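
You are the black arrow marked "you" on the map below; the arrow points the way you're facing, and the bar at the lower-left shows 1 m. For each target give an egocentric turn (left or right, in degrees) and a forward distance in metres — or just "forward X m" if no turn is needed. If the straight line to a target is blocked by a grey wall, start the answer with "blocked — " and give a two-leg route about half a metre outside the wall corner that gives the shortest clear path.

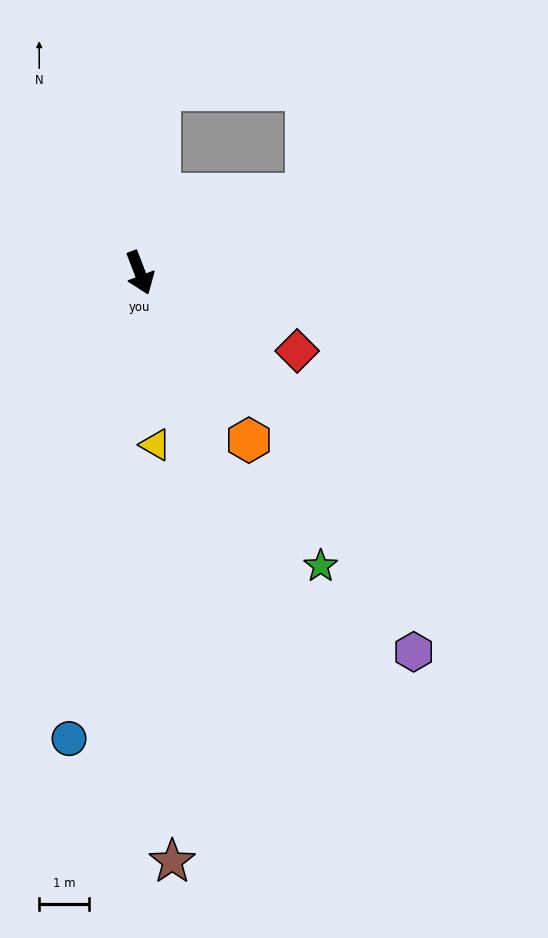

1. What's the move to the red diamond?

turn left 43°, forward 3.5 m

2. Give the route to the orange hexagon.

turn left 12°, forward 4.0 m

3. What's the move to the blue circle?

turn right 30°, forward 9.4 m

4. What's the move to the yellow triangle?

turn right 16°, forward 3.5 m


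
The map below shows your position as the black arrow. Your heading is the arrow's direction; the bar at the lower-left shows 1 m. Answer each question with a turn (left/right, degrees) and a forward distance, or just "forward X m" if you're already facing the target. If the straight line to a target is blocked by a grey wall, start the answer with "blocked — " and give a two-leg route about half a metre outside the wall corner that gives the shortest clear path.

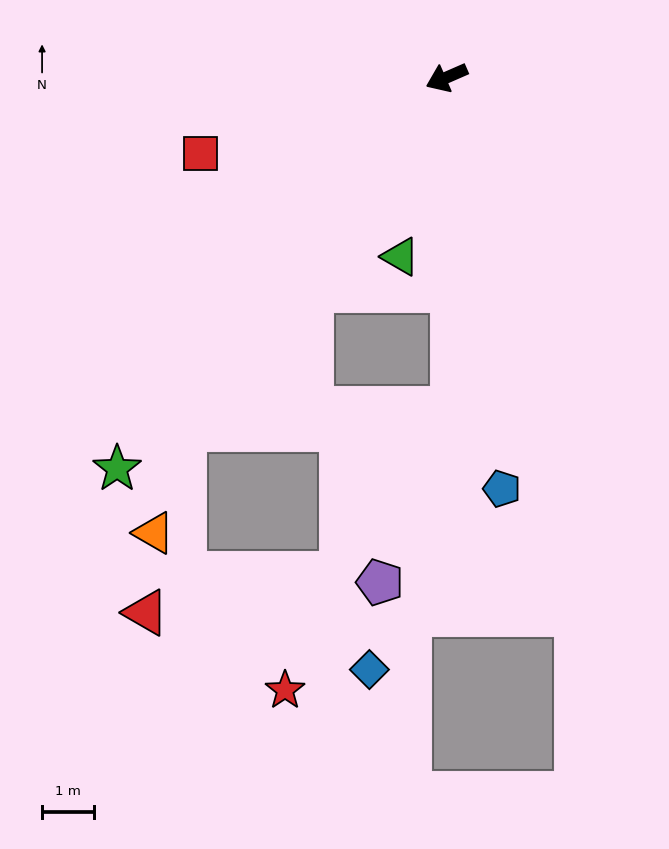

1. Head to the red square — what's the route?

turn right 6°, forward 4.9 m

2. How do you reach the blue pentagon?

turn left 74°, forward 7.9 m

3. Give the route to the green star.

turn left 26°, forward 9.8 m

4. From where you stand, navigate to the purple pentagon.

blocked — turn left 67°, forward 6.3 m, then turn right 23°, forward 3.6 m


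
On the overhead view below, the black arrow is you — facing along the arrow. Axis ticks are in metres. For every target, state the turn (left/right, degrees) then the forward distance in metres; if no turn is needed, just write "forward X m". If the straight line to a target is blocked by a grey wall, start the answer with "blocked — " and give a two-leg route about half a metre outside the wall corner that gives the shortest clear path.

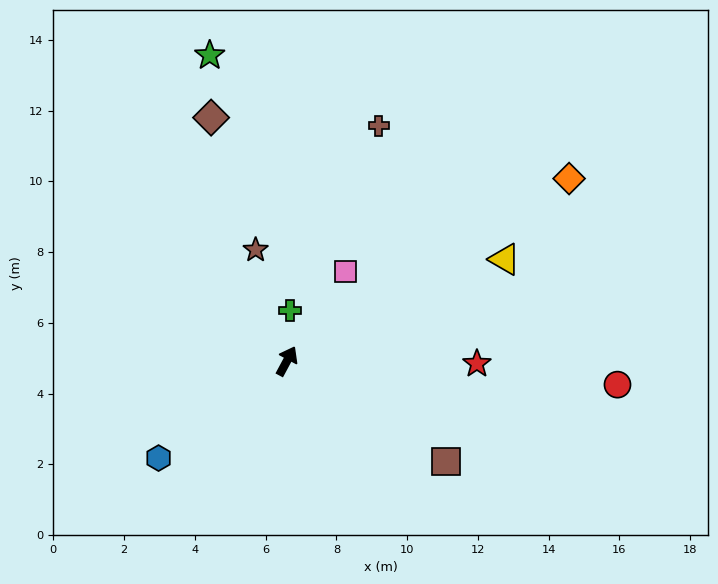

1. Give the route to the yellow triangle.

turn right 37°, forward 6.8 m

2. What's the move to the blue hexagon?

turn left 155°, forward 4.5 m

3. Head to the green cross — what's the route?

turn left 25°, forward 1.4 m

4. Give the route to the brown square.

turn right 94°, forward 5.3 m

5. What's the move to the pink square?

turn right 5°, forward 3.0 m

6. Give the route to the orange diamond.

turn right 29°, forward 9.5 m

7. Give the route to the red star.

turn right 63°, forward 5.4 m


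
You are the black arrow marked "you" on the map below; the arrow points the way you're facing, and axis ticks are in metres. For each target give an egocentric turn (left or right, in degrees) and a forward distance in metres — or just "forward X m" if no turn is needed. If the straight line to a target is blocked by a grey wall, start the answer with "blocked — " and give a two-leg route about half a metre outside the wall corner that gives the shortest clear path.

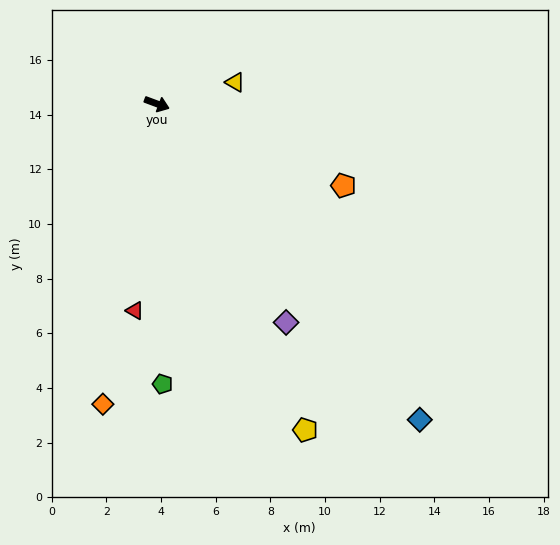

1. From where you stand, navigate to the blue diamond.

turn right 30°, forward 15.0 m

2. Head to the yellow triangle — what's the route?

turn left 36°, forward 3.0 m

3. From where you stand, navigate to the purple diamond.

turn right 39°, forward 9.3 m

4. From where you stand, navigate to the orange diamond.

turn right 80°, forward 11.2 m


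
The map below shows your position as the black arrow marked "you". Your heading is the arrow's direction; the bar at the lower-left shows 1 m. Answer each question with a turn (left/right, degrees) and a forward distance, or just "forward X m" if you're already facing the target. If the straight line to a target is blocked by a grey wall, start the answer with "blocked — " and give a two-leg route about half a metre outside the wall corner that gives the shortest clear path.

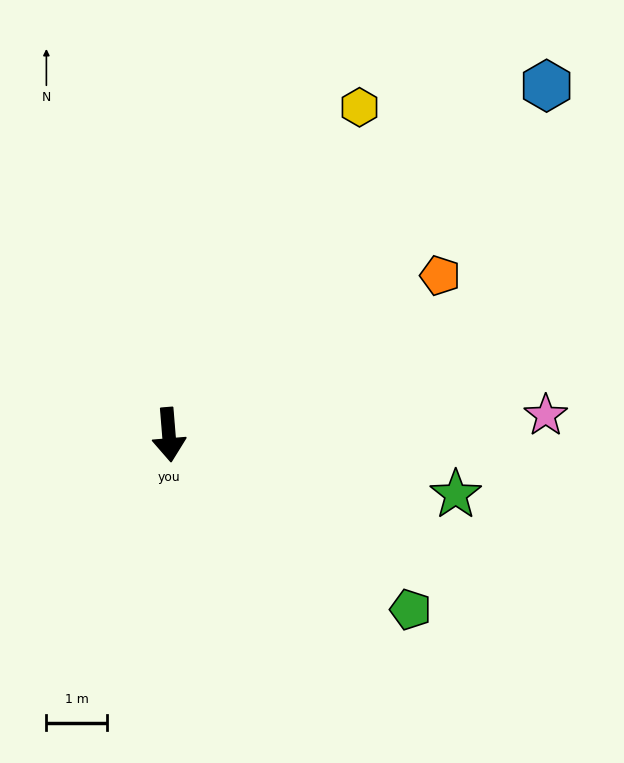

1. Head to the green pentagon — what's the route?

turn left 49°, forward 4.9 m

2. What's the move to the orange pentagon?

turn left 116°, forward 5.2 m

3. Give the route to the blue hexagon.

turn left 128°, forward 8.5 m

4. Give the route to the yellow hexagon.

turn left 145°, forward 6.2 m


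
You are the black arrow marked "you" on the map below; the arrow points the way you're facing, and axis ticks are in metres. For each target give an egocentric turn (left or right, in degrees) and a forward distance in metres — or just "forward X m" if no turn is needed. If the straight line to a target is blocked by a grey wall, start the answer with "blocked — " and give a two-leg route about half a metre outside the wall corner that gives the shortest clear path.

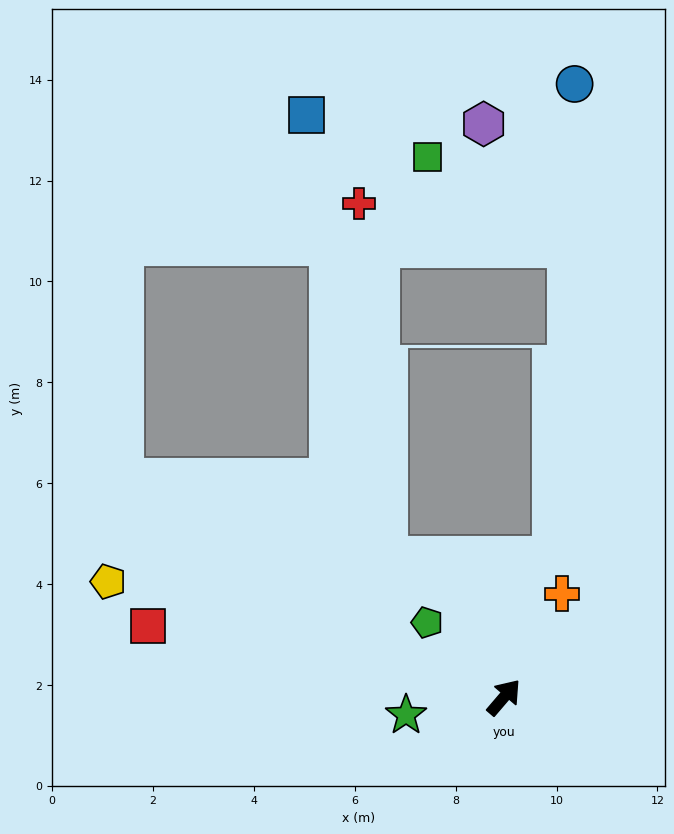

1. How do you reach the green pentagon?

turn left 86°, forward 2.1 m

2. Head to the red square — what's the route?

turn left 119°, forward 7.2 m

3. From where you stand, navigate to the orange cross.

turn left 11°, forward 2.4 m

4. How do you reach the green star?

turn left 141°, forward 2.0 m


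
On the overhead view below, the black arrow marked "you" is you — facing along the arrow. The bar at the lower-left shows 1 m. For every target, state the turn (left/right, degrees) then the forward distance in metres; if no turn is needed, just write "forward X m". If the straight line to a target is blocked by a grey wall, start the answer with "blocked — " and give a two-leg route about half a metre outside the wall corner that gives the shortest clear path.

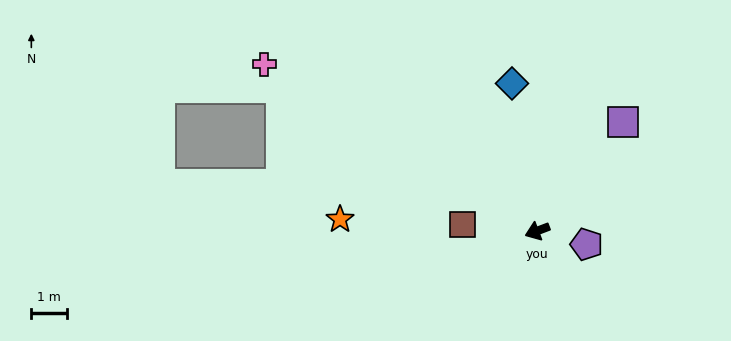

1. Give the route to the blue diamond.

turn right 101°, forward 4.2 m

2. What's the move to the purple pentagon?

turn left 144°, forward 1.4 m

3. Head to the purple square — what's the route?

turn right 149°, forward 3.9 m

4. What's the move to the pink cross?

turn right 52°, forward 9.0 m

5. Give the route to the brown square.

turn right 26°, forward 2.1 m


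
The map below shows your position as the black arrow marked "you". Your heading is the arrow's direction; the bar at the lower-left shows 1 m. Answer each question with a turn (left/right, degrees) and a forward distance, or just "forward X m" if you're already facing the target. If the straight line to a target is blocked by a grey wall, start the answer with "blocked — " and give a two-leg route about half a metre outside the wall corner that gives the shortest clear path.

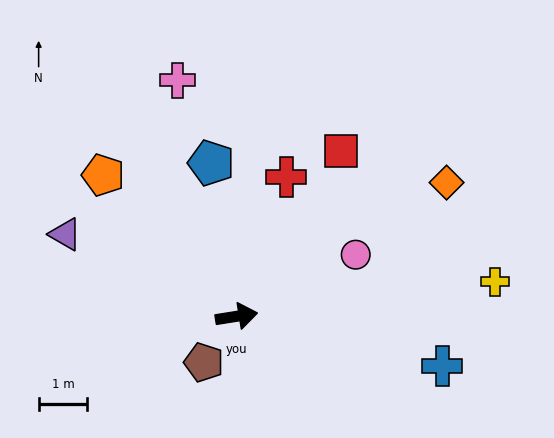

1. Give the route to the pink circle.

turn left 18°, forward 2.8 m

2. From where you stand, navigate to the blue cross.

turn right 23°, forward 4.3 m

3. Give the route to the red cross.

turn left 61°, forward 3.0 m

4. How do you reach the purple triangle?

turn left 145°, forward 3.9 m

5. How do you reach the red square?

turn left 49°, forward 4.0 m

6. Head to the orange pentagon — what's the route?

turn left 124°, forward 4.0 m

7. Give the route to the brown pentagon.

turn right 134°, forward 1.2 m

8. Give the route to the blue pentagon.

turn left 90°, forward 3.2 m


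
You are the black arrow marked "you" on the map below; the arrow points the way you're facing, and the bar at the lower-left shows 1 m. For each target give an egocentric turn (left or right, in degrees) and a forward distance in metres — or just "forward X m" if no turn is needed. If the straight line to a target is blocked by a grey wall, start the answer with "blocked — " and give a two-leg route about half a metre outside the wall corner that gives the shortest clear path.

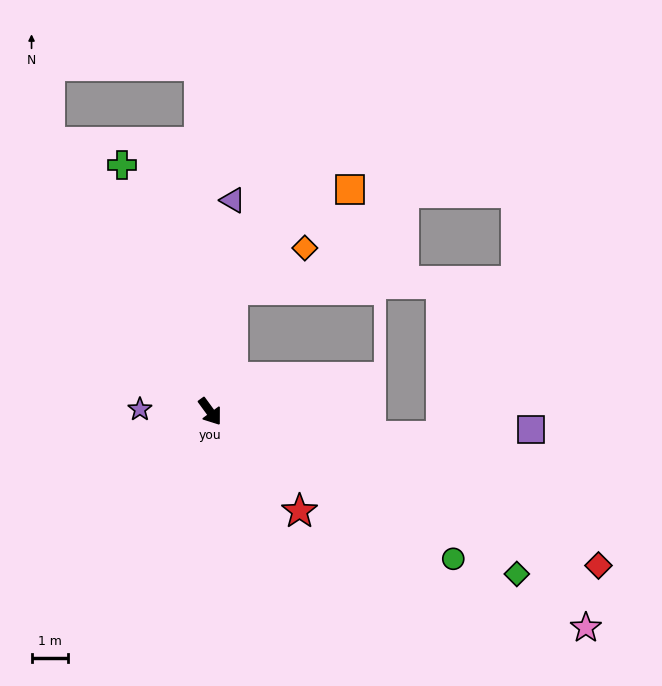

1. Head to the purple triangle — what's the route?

turn left 138°, forward 5.9 m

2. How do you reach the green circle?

turn left 23°, forward 7.9 m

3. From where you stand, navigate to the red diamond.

turn left 32°, forward 11.6 m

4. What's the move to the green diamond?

turn left 26°, forward 9.6 m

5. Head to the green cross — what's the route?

turn left 164°, forward 7.3 m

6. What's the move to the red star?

turn left 6°, forward 3.7 m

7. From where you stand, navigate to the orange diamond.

blocked — turn left 133°, forward 3.4 m, then turn right 49°, forward 2.3 m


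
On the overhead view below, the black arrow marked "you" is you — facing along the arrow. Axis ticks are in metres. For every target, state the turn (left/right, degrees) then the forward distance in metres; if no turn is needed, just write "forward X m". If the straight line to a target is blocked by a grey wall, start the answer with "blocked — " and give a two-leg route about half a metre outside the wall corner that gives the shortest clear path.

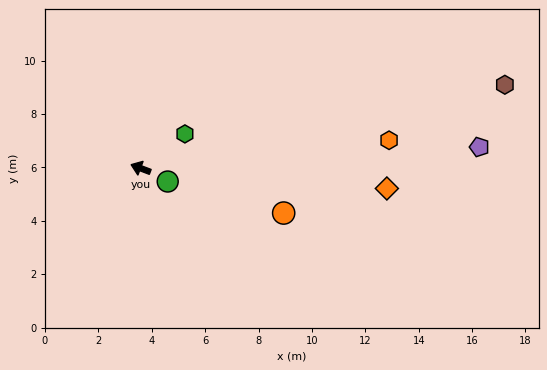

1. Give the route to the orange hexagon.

turn right 153°, forward 9.4 m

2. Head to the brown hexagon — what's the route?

turn right 146°, forward 14.0 m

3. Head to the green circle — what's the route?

turn left 175°, forward 1.1 m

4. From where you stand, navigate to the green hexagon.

turn right 121°, forward 2.1 m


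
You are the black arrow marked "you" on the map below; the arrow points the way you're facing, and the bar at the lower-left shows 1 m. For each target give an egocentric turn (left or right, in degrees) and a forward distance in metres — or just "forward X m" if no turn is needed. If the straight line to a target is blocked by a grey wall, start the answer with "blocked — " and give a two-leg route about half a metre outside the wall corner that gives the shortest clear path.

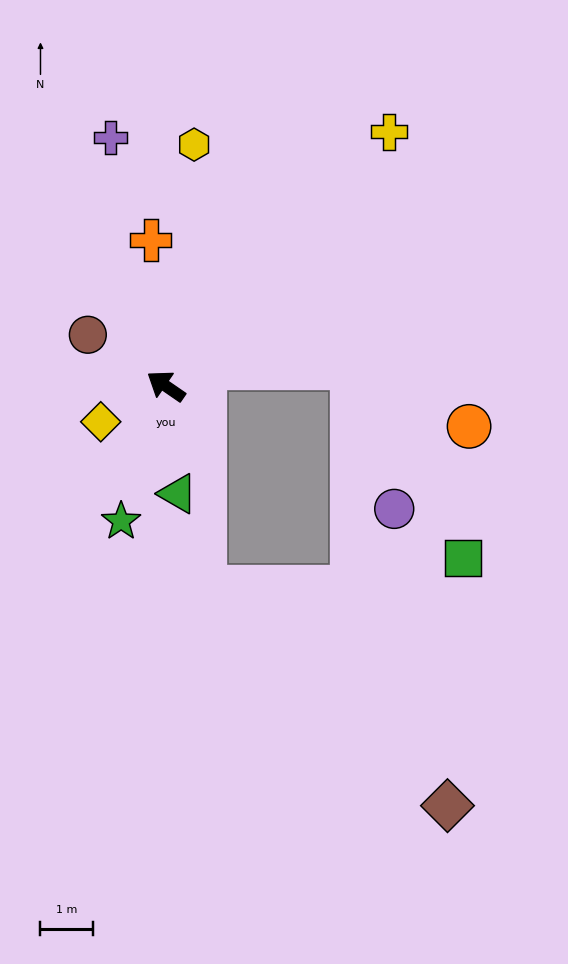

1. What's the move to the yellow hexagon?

turn right 62°, forward 4.6 m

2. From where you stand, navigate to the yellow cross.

turn right 97°, forward 6.4 m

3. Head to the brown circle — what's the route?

forward 1.8 m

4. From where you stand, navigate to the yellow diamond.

turn left 63°, forward 1.4 m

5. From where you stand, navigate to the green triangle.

turn left 131°, forward 2.1 m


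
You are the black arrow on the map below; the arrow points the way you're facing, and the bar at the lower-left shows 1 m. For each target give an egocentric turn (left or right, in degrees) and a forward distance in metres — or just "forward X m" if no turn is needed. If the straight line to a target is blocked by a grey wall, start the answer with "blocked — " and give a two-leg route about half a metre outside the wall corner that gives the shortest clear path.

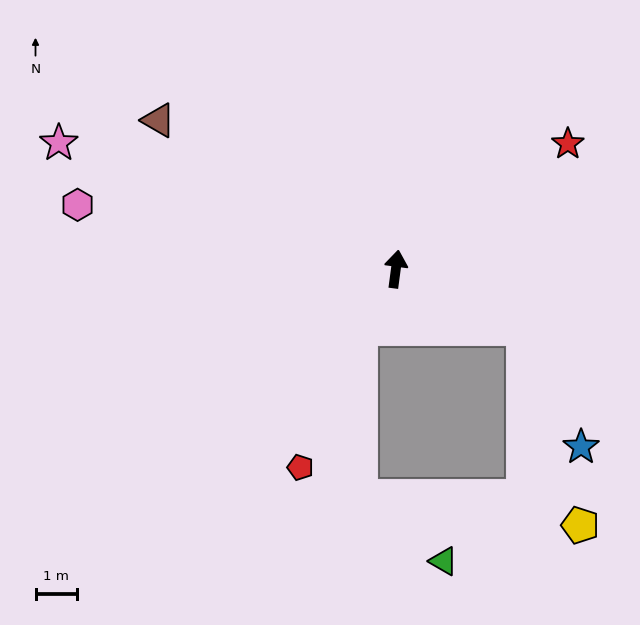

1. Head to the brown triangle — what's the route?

turn left 66°, forward 6.8 m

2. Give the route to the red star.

turn right 46°, forward 5.2 m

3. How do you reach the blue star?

blocked — turn right 108°, forward 3.4 m, then turn right 38°, forward 3.2 m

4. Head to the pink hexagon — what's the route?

turn left 86°, forward 7.9 m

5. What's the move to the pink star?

turn left 77°, forward 8.7 m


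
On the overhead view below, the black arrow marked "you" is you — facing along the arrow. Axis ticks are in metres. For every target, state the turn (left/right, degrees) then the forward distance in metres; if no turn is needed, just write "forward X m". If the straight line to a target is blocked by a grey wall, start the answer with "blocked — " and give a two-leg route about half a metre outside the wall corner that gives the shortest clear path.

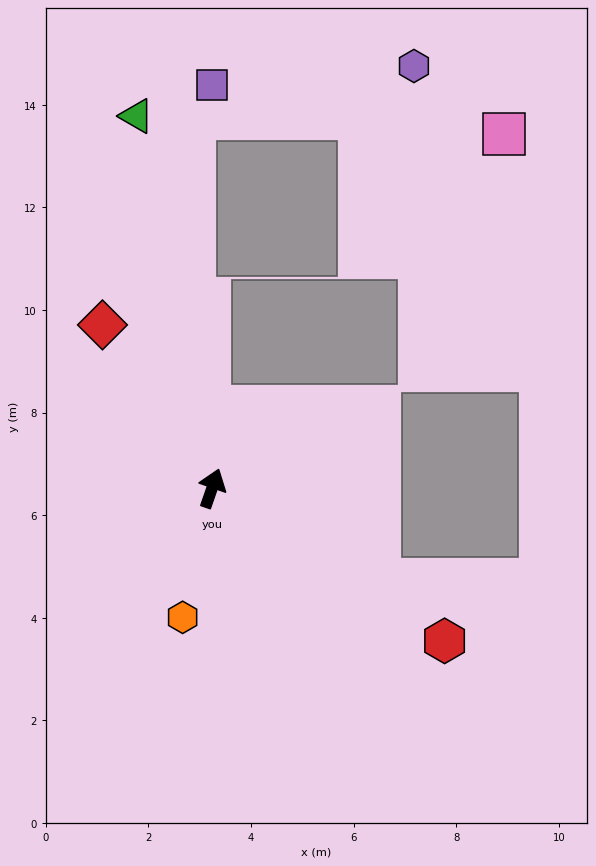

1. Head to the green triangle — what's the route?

turn left 31°, forward 7.4 m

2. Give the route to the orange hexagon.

turn right 174°, forward 2.6 m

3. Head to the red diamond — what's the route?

turn left 53°, forward 3.8 m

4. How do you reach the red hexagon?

turn right 104°, forward 5.4 m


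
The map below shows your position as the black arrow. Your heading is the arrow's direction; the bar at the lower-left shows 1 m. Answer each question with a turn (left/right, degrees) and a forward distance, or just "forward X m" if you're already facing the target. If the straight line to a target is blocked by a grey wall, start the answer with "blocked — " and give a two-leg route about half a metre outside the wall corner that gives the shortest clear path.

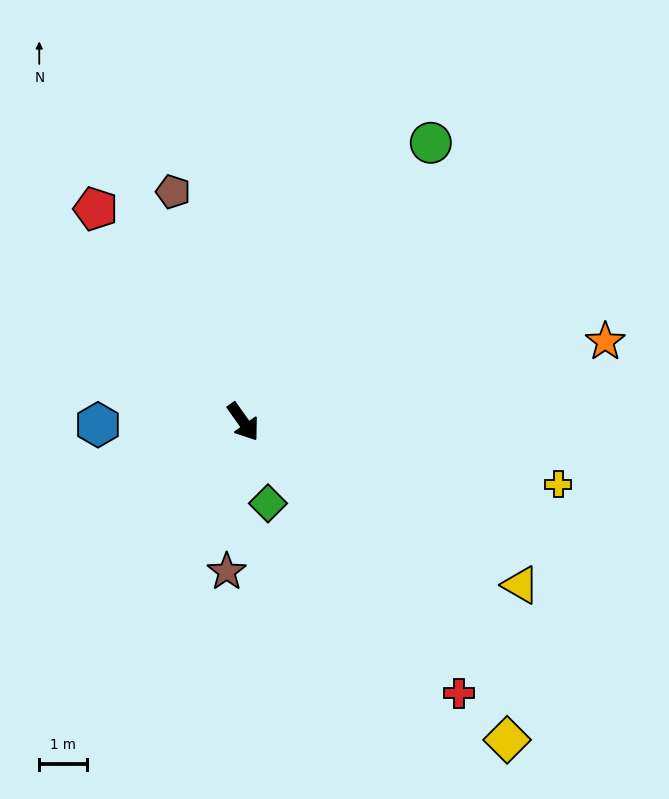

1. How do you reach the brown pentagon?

turn left 162°, forward 5.1 m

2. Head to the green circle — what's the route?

turn left 111°, forward 7.1 m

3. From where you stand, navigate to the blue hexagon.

turn right 124°, forward 3.1 m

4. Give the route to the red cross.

turn left 3°, forward 7.3 m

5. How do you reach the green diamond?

turn right 19°, forward 1.8 m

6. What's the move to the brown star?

turn right 42°, forward 3.2 m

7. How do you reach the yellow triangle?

turn left 24°, forward 6.8 m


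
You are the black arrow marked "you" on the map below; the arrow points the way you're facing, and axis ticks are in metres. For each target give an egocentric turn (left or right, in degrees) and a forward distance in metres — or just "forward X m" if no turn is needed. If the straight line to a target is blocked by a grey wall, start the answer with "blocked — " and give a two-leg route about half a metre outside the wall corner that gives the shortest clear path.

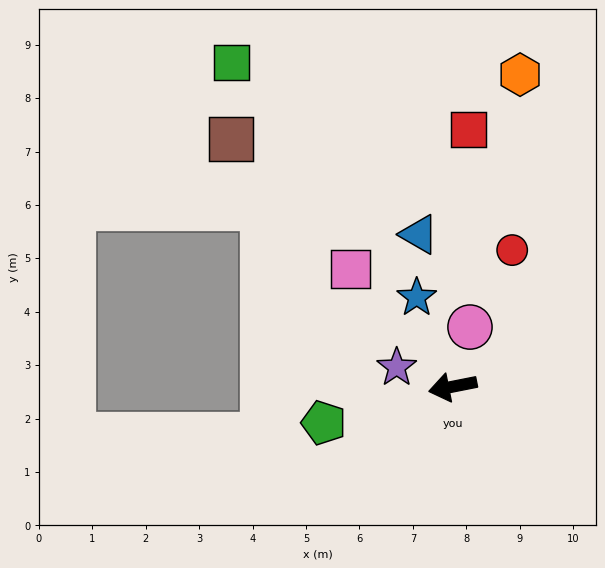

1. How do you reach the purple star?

turn right 30°, forward 1.1 m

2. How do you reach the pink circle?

turn right 117°, forward 1.2 m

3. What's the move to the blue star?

turn right 79°, forward 1.8 m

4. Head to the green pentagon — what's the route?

turn left 4°, forward 2.5 m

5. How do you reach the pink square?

turn right 60°, forward 2.9 m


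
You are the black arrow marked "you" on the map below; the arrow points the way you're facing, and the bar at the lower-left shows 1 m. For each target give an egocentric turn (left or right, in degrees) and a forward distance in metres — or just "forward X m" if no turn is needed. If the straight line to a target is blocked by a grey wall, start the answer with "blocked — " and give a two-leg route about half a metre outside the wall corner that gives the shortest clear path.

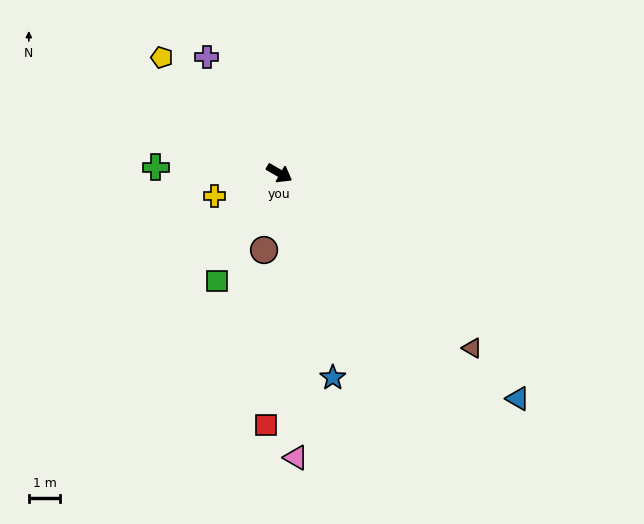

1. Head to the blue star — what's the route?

turn right 45°, forward 6.7 m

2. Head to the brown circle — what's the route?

turn right 71°, forward 2.5 m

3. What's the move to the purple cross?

turn left 152°, forward 4.3 m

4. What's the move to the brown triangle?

turn right 12°, forward 8.2 m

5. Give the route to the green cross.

turn right 153°, forward 3.9 m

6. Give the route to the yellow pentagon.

turn left 165°, forward 5.2 m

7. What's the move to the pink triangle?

turn right 57°, forward 9.0 m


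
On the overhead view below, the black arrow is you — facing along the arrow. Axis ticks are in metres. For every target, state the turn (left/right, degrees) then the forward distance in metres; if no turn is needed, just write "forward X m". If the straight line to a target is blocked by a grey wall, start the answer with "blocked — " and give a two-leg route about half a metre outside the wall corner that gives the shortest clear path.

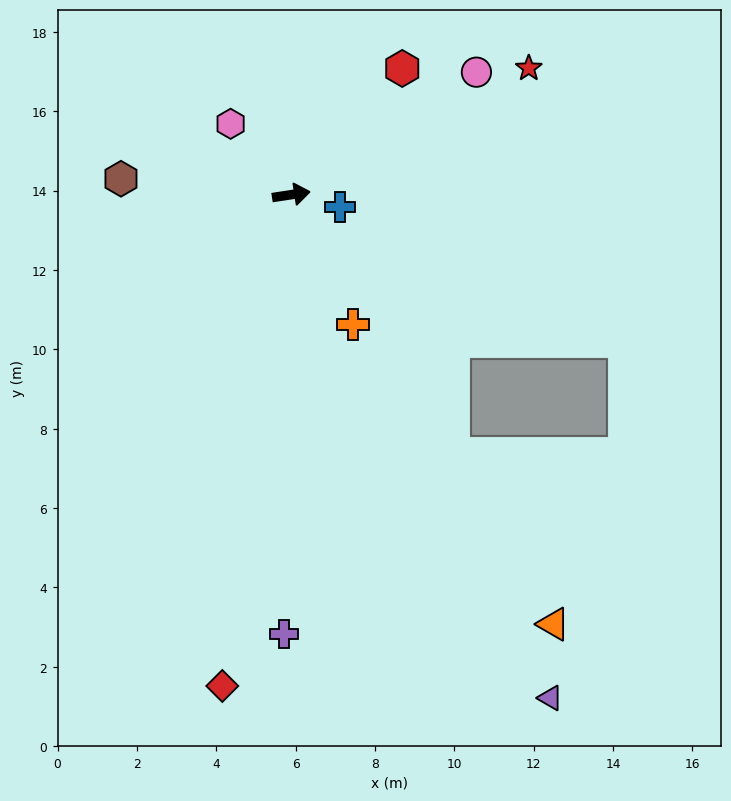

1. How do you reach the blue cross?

turn right 22°, forward 1.3 m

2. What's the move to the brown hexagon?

turn left 166°, forward 4.3 m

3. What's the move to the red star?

turn left 19°, forward 6.8 m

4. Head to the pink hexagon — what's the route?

turn left 122°, forward 2.4 m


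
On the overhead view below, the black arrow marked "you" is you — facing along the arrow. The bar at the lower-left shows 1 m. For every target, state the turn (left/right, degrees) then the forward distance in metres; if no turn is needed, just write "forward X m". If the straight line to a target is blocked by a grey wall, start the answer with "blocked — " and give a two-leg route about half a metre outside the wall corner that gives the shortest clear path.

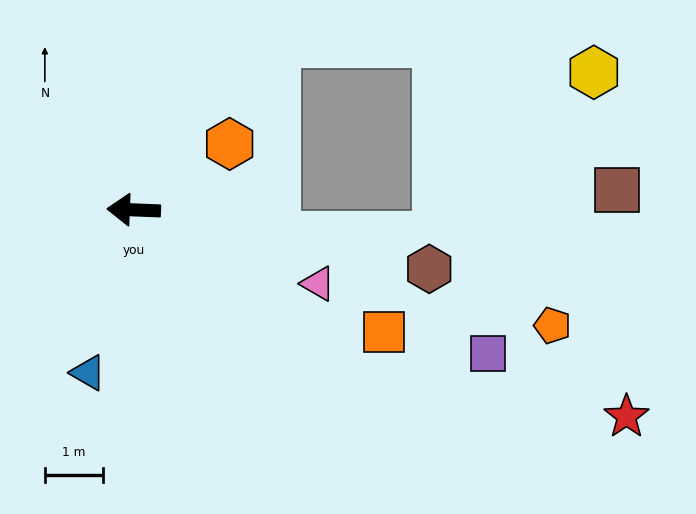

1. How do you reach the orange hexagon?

turn right 143°, forward 2.0 m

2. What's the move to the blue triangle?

turn left 77°, forward 2.9 m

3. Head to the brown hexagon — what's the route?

turn left 171°, forward 5.2 m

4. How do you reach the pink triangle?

turn left 160°, forward 3.4 m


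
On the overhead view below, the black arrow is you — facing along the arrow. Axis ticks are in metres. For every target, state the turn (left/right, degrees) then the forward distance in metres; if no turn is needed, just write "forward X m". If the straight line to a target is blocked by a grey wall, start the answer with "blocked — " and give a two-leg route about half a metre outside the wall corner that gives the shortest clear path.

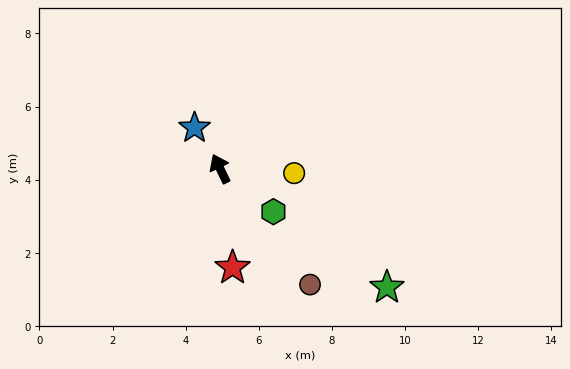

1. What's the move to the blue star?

turn left 6°, forward 1.3 m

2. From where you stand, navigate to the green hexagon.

turn right 155°, forward 1.9 m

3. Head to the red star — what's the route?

turn left 162°, forward 2.7 m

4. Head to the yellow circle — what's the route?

turn right 119°, forward 2.0 m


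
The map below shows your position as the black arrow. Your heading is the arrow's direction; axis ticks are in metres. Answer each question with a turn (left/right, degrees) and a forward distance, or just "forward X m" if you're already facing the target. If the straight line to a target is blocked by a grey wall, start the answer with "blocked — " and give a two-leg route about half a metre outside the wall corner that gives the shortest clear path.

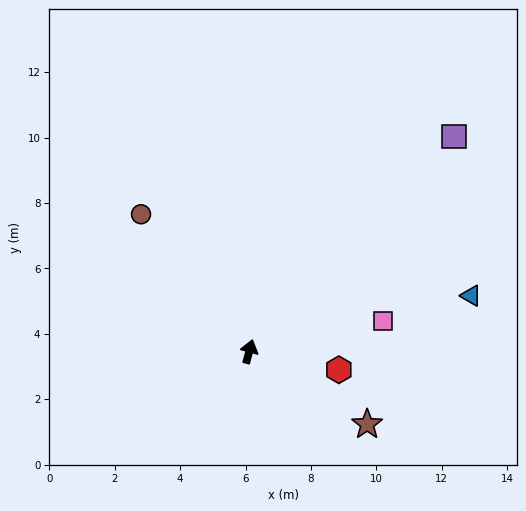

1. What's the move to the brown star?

turn right 106°, forward 4.2 m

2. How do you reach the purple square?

turn right 28°, forward 9.1 m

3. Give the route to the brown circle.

turn left 54°, forward 5.3 m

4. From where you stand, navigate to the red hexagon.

turn right 86°, forward 2.8 m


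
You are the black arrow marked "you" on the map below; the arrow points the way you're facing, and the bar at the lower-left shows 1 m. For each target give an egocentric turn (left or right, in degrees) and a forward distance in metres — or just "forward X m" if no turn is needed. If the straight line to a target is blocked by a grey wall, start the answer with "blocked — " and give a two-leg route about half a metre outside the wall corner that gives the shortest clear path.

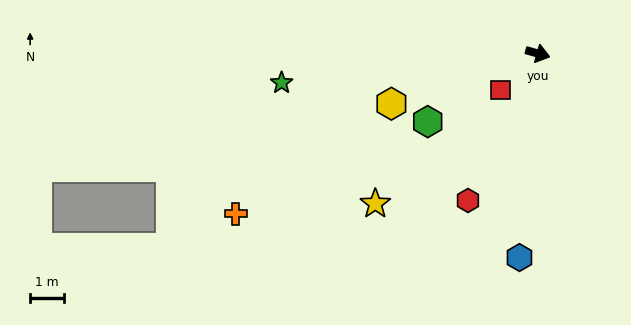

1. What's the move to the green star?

turn right 158°, forward 7.6 m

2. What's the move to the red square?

turn right 120°, forward 1.5 m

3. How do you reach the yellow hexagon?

turn right 145°, forward 4.6 m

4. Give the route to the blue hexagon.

turn right 79°, forward 6.0 m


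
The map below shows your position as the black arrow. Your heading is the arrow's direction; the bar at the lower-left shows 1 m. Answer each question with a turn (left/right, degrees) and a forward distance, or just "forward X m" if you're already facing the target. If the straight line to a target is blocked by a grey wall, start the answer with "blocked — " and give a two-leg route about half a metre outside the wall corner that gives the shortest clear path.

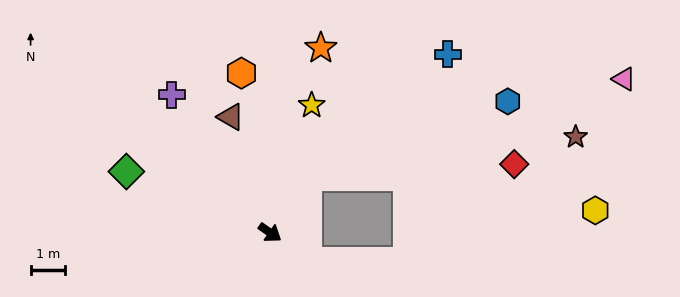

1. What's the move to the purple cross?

turn left 160°, forward 4.9 m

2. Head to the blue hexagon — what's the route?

blocked — turn left 91°, forward 2.0 m, then turn right 35°, forward 6.3 m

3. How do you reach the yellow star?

turn left 107°, forward 3.9 m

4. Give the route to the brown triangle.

turn left 144°, forward 3.6 m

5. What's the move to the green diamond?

turn right 168°, forward 4.6 m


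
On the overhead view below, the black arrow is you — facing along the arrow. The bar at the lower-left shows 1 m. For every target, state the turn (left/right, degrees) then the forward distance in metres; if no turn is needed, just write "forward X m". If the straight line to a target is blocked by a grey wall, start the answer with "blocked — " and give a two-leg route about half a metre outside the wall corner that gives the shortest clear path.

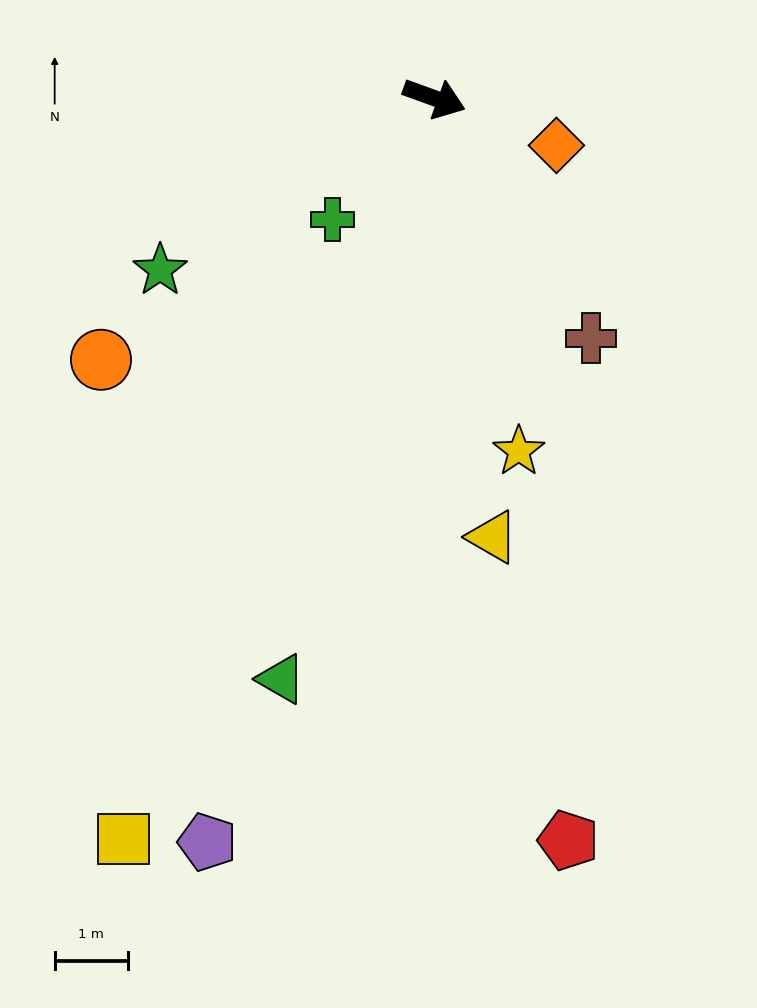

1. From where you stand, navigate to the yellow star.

turn right 57°, forward 5.0 m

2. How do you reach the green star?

turn right 128°, forward 4.4 m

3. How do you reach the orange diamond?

forward 1.8 m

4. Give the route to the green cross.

turn right 110°, forward 2.2 m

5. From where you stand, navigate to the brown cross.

turn right 37°, forward 3.9 m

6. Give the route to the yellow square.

turn right 93°, forward 11.0 m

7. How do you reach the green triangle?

turn right 85°, forward 8.2 m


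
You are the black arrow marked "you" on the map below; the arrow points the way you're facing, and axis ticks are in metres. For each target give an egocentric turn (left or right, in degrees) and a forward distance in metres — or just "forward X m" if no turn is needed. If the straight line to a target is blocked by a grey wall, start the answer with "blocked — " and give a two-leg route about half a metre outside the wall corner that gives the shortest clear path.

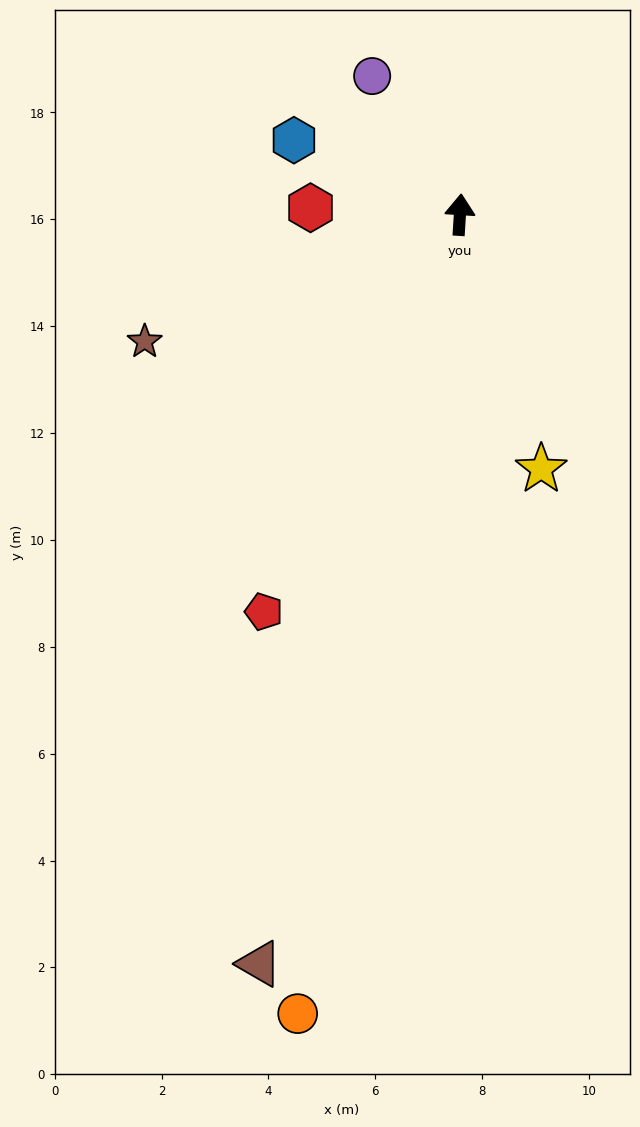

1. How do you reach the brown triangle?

turn left 169°, forward 14.5 m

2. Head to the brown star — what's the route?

turn left 115°, forward 6.4 m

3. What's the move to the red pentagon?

turn left 157°, forward 8.3 m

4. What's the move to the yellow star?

turn right 159°, forward 5.0 m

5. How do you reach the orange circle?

turn left 172°, forward 15.3 m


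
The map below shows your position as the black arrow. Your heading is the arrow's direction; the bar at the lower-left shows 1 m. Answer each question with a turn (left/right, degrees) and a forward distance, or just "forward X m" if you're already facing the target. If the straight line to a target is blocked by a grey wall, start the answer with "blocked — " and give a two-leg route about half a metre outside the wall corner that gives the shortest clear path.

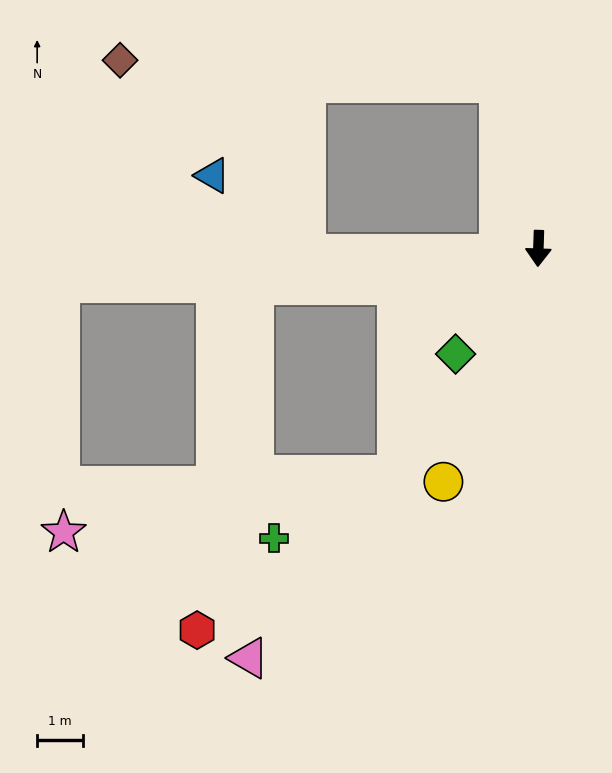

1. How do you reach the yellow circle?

turn right 20°, forward 5.5 m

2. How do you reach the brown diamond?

blocked — turn right 165°, forward 3.7 m, then turn left 73°, forward 8.3 m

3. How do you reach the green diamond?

turn right 36°, forward 2.9 m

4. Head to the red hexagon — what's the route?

blocked — turn right 81°, forward 6.3 m, then turn left 73°, forward 7.7 m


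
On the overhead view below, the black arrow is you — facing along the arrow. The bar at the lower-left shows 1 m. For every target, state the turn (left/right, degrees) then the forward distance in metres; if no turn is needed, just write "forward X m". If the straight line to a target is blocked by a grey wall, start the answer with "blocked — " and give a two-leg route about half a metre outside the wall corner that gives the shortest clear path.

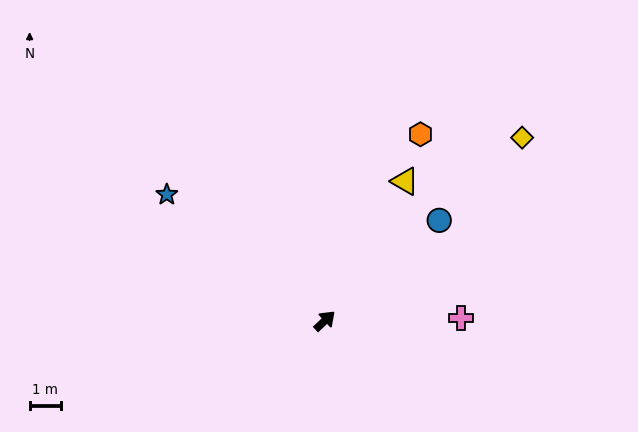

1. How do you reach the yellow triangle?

turn left 17°, forward 5.1 m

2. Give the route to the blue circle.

turn right 2°, forward 4.9 m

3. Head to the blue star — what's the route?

turn left 98°, forward 6.4 m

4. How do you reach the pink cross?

turn right 42°, forward 4.3 m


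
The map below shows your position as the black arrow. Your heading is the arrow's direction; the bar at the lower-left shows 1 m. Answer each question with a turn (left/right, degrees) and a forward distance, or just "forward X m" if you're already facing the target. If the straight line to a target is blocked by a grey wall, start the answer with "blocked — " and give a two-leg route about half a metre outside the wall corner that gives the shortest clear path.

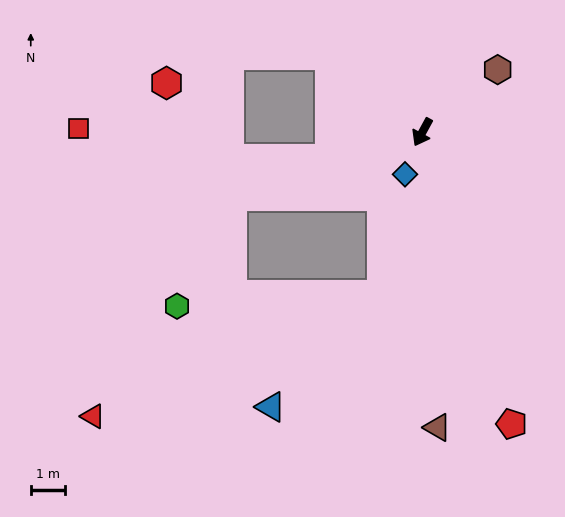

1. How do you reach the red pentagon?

turn left 46°, forward 8.8 m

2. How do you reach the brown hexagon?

turn left 158°, forward 2.8 m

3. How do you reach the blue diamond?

turn left 6°, forward 1.3 m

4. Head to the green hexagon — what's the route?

blocked — turn right 43°, forward 5.8 m, then turn left 45°, forward 3.5 m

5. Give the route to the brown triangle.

turn left 32°, forward 8.6 m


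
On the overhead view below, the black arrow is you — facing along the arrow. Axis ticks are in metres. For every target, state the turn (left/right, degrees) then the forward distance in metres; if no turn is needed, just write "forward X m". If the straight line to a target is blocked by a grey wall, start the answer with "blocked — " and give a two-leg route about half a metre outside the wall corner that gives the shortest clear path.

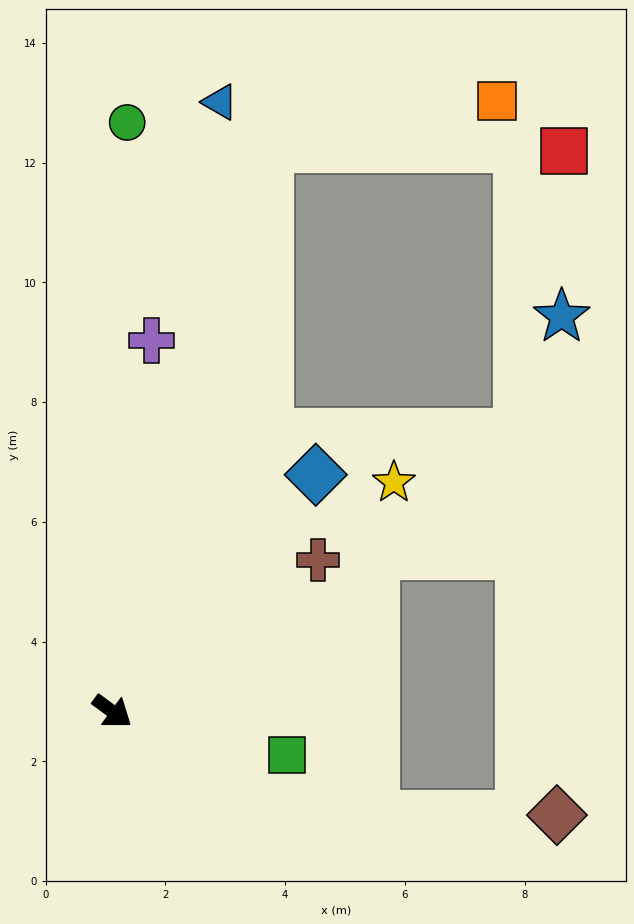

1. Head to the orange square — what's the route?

blocked — turn left 111°, forward 9.8 m, then turn right 63°, forward 3.9 m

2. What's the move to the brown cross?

turn left 73°, forward 4.3 m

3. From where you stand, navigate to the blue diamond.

turn left 86°, forward 5.2 m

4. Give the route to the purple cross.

turn left 120°, forward 6.2 m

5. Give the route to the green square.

turn left 22°, forward 3.0 m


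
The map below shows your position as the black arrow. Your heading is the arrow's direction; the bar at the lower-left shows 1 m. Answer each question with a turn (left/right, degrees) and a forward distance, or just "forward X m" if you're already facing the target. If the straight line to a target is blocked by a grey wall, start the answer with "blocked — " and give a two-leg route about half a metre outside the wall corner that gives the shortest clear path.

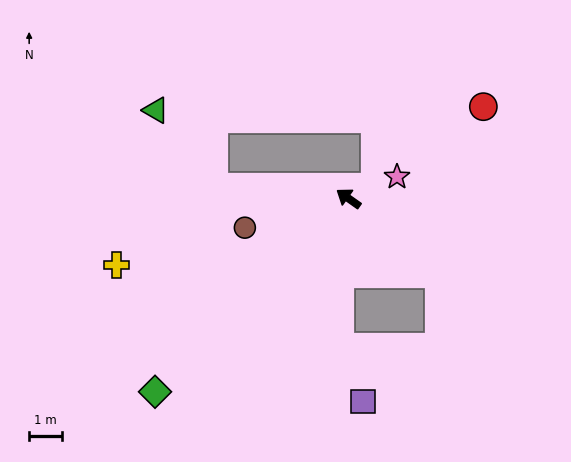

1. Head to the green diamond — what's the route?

turn left 80°, forward 8.3 m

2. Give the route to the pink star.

turn right 121°, forward 1.6 m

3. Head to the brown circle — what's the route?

turn left 51°, forward 3.3 m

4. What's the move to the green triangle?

blocked — turn left 30°, forward 4.1 m, then turn right 47°, forward 2.9 m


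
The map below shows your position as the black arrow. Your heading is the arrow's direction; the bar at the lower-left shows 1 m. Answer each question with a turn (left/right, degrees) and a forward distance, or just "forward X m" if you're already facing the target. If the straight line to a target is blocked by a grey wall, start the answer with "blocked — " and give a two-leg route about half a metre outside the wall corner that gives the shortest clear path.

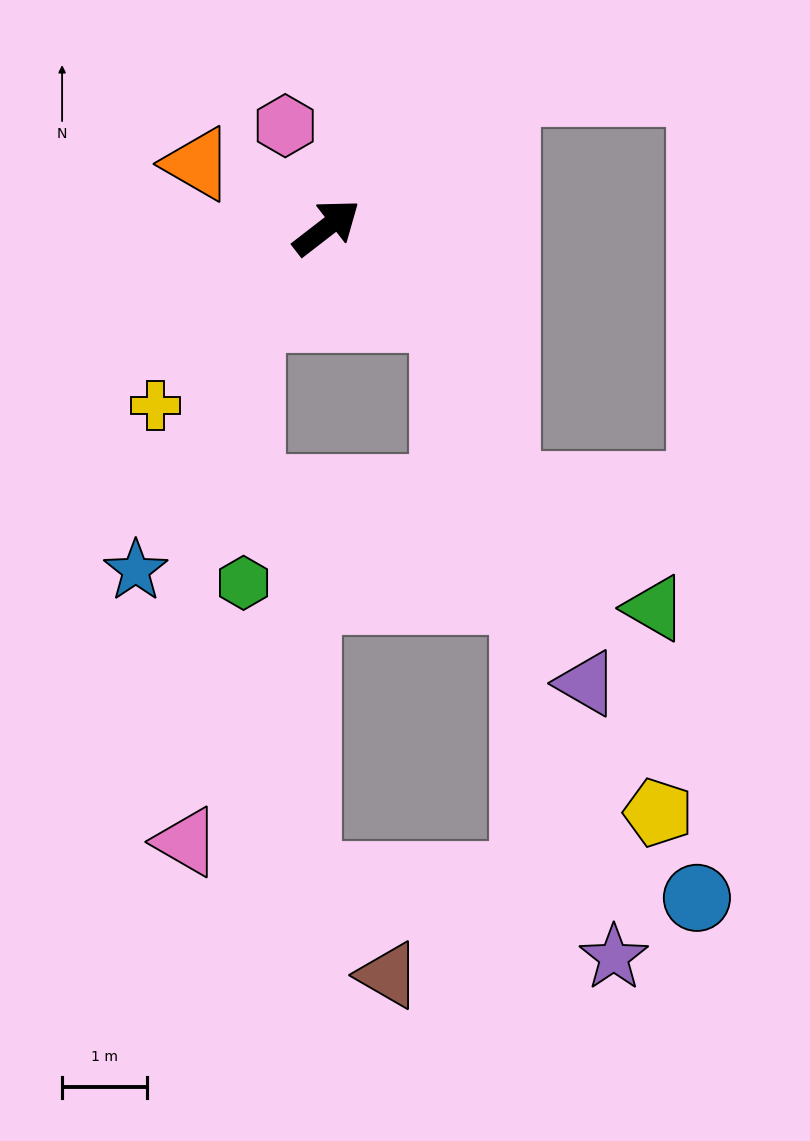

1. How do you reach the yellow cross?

turn right 172°, forward 2.9 m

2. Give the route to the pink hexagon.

turn left 74°, forward 1.3 m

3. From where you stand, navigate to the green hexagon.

blocked — turn right 169°, forward 1.4 m, then turn left 40°, forward 3.1 m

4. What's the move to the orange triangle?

turn left 116°, forward 1.7 m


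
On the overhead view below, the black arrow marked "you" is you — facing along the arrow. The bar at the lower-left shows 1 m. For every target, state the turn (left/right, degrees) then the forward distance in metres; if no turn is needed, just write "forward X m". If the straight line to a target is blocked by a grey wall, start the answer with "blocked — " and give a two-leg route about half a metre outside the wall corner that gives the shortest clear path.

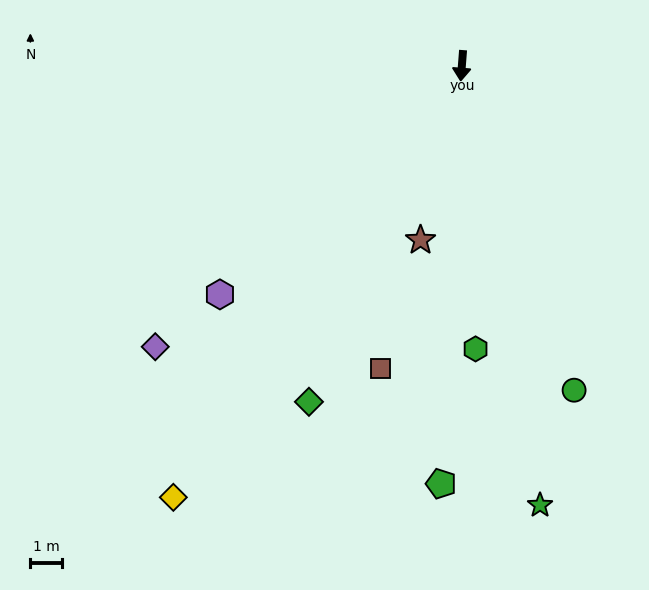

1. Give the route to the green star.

turn left 14°, forward 13.9 m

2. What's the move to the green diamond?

turn right 20°, forward 11.5 m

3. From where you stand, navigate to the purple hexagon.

turn right 42°, forward 10.4 m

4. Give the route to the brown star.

turn right 9°, forward 5.6 m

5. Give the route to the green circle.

turn left 23°, forward 10.7 m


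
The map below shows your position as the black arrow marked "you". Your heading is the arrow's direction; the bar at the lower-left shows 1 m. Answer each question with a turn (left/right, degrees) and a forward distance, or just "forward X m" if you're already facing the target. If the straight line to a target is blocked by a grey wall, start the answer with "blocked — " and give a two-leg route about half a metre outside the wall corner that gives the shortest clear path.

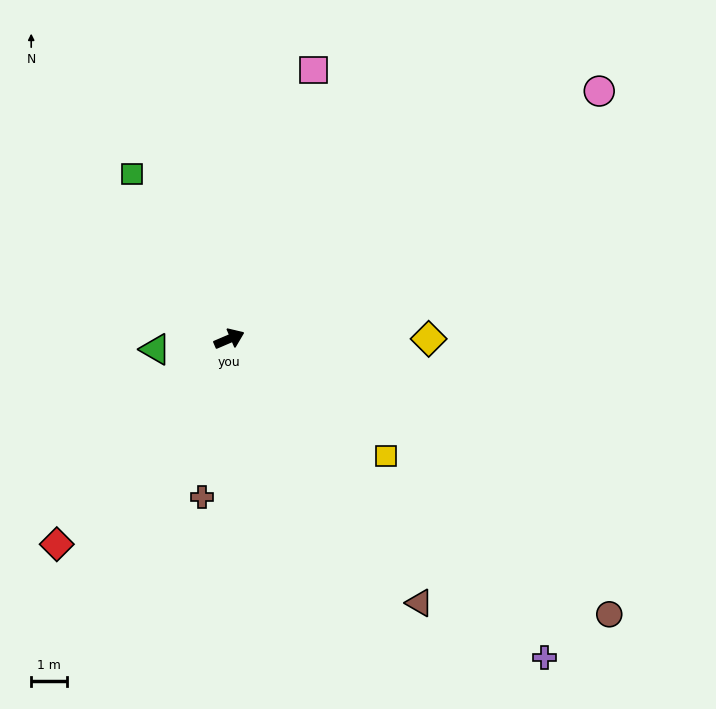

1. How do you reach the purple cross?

turn right 68°, forward 12.6 m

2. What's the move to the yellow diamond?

turn right 23°, forward 5.6 m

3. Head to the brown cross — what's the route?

turn right 123°, forward 4.5 m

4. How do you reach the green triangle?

turn left 165°, forward 2.1 m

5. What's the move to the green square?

turn left 97°, forward 5.4 m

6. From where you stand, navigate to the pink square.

turn left 49°, forward 7.9 m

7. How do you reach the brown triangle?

turn right 77°, forward 9.2 m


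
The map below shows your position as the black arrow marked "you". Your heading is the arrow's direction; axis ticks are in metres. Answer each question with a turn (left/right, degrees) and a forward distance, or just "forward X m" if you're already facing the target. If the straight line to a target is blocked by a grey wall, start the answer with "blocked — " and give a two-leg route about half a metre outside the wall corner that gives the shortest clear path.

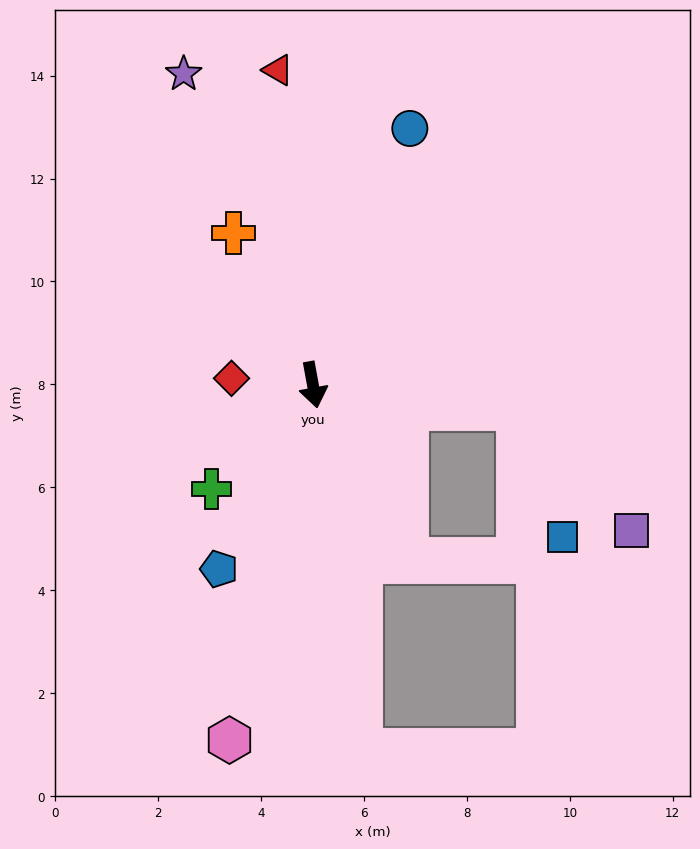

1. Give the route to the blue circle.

turn left 149°, forward 5.3 m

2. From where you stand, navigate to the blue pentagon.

turn right 37°, forward 4.0 m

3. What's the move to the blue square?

blocked — turn left 73°, forward 4.0 m, then turn right 64°, forward 2.6 m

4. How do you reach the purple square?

blocked — turn left 73°, forward 4.0 m, then turn right 40°, forward 3.2 m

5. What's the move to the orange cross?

turn right 163°, forward 3.3 m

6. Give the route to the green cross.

turn right 55°, forward 2.8 m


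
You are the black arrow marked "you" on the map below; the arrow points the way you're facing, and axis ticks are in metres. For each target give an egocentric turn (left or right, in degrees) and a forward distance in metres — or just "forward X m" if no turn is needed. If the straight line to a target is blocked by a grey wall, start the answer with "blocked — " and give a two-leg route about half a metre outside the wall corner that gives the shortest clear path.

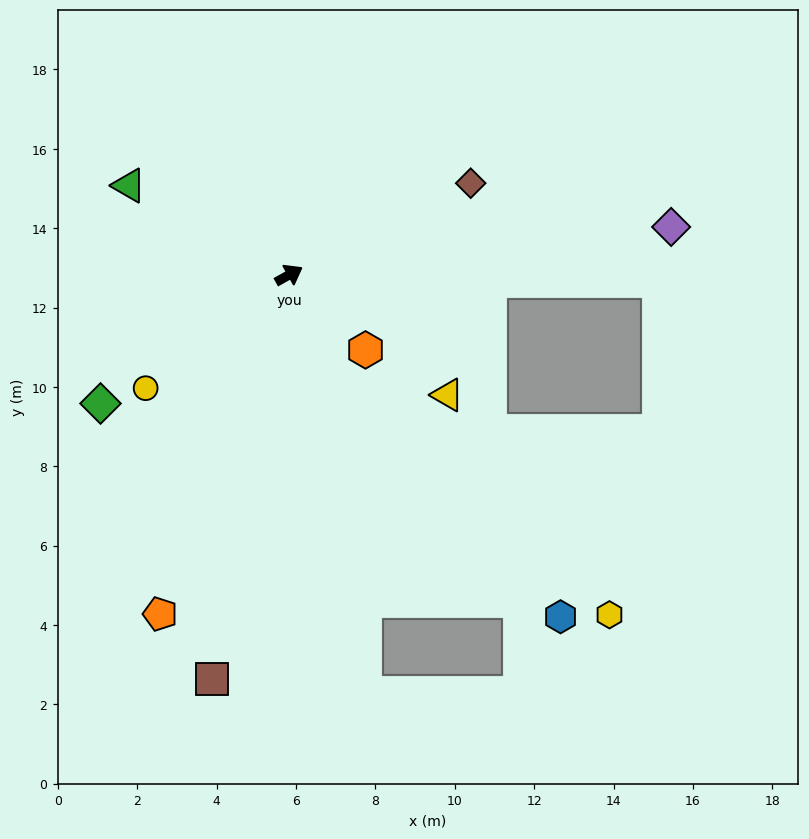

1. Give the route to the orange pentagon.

turn right 140°, forward 9.1 m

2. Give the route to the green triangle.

turn left 122°, forward 4.6 m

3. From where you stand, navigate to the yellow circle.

turn right 171°, forward 4.6 m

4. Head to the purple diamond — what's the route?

turn right 22°, forward 9.7 m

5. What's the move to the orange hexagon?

turn right 74°, forward 2.7 m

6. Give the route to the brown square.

turn right 130°, forward 10.4 m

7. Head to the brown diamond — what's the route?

turn right 2°, forward 5.1 m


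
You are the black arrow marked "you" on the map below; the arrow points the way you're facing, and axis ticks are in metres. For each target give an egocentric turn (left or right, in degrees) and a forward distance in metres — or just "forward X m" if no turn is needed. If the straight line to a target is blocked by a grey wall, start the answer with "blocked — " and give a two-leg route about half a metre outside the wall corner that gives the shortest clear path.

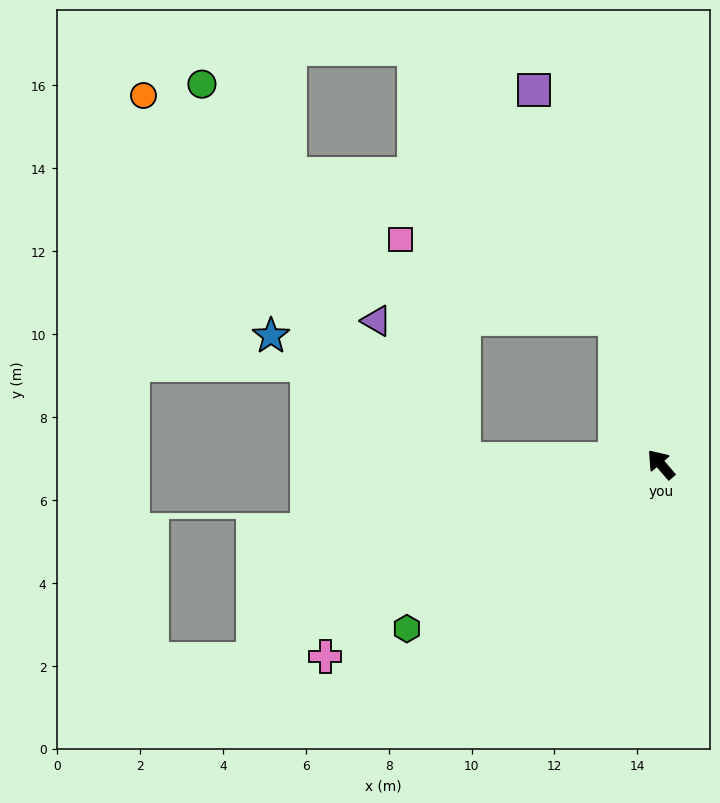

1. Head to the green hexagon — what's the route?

turn left 82°, forward 7.3 m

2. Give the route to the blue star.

blocked — turn left 48°, forward 4.8 m, then turn right 31°, forward 5.5 m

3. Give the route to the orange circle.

blocked — turn left 48°, forward 4.8 m, then turn right 47°, forward 11.7 m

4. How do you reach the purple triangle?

blocked — turn left 48°, forward 4.8 m, then turn right 57°, forward 3.9 m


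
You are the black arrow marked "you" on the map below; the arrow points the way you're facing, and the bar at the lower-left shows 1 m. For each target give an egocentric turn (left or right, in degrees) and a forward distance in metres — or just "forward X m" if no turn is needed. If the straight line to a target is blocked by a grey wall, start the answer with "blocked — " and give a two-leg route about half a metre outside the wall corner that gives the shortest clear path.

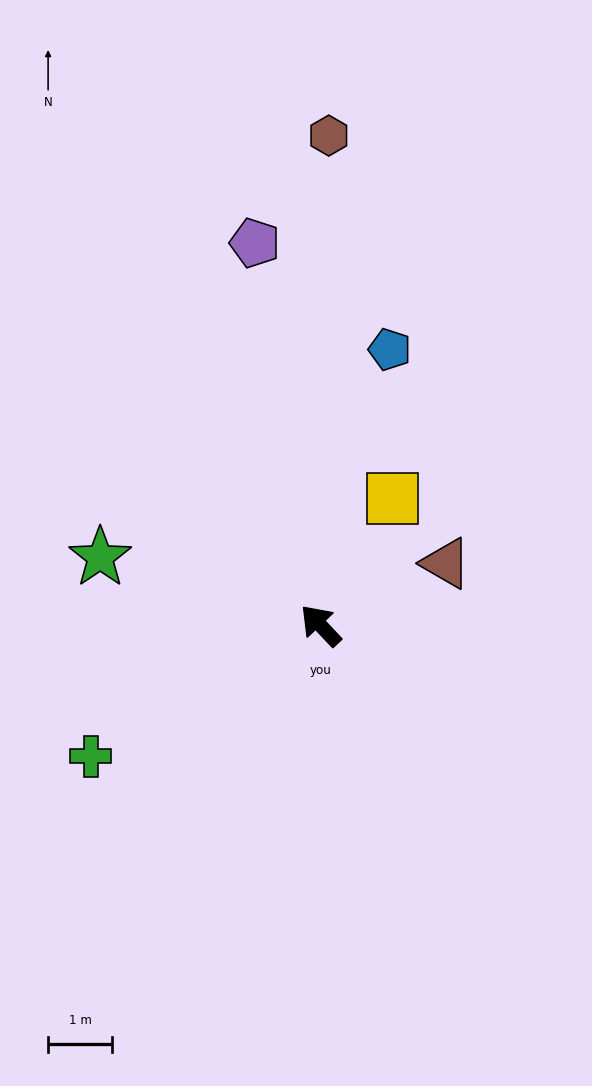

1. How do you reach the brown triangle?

turn right 107°, forward 2.2 m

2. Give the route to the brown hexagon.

turn right 44°, forward 7.6 m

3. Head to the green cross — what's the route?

turn left 76°, forward 4.1 m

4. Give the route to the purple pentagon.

turn right 33°, forward 6.0 m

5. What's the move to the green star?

turn left 30°, forward 3.6 m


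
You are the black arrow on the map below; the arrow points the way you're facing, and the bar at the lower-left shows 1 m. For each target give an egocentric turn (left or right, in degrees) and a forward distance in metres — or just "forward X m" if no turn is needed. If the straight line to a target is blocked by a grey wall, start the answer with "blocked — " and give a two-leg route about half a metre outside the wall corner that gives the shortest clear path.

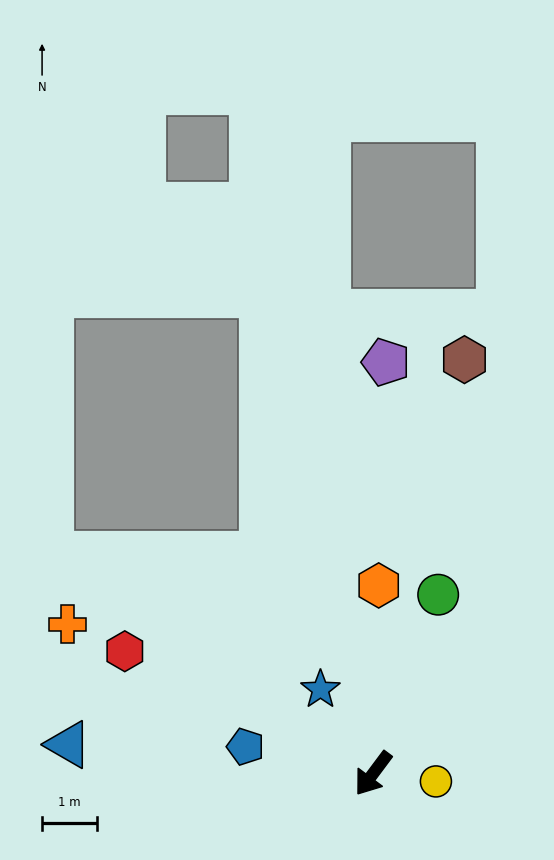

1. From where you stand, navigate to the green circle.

turn right 163°, forward 3.5 m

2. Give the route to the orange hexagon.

turn right 145°, forward 3.4 m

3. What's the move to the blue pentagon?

turn right 65°, forward 2.4 m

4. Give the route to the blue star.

turn right 111°, forward 1.8 m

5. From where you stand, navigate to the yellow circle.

turn left 120°, forward 1.2 m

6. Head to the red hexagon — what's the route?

turn right 79°, forward 5.1 m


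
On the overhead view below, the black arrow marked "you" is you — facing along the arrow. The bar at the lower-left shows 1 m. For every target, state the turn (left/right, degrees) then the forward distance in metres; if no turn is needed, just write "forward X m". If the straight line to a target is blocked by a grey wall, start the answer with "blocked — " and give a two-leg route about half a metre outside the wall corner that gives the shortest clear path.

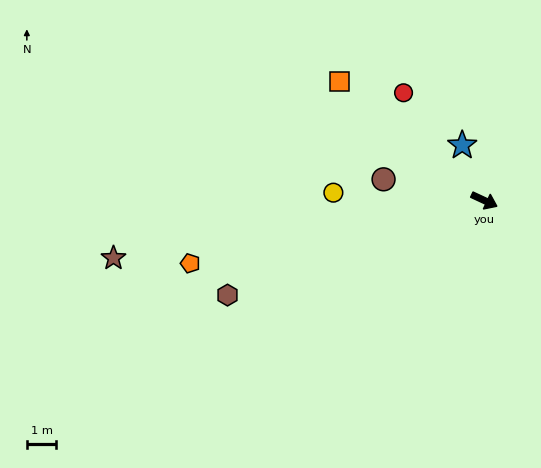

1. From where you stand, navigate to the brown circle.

turn right 167°, forward 3.5 m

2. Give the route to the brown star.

turn right 146°, forward 12.8 m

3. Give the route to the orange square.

turn left 165°, forward 6.4 m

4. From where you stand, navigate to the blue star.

turn left 137°, forward 2.0 m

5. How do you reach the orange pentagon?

turn right 143°, forward 10.2 m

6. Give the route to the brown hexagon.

turn right 135°, forward 9.3 m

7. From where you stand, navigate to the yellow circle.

turn right 158°, forward 5.1 m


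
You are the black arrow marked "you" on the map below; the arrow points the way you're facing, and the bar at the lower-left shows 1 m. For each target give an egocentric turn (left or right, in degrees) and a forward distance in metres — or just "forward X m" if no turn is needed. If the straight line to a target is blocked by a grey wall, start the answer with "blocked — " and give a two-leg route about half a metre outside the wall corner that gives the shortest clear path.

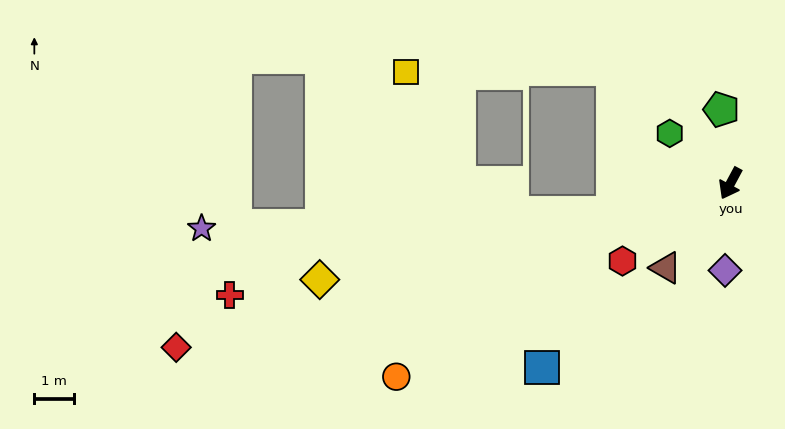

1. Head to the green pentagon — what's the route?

turn right 145°, forward 1.9 m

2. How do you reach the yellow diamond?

turn right 49°, forward 10.7 m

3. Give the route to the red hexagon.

turn right 26°, forward 3.4 m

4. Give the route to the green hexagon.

turn right 101°, forward 2.0 m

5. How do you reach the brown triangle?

turn right 9°, forward 2.7 m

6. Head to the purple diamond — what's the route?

turn left 25°, forward 2.2 m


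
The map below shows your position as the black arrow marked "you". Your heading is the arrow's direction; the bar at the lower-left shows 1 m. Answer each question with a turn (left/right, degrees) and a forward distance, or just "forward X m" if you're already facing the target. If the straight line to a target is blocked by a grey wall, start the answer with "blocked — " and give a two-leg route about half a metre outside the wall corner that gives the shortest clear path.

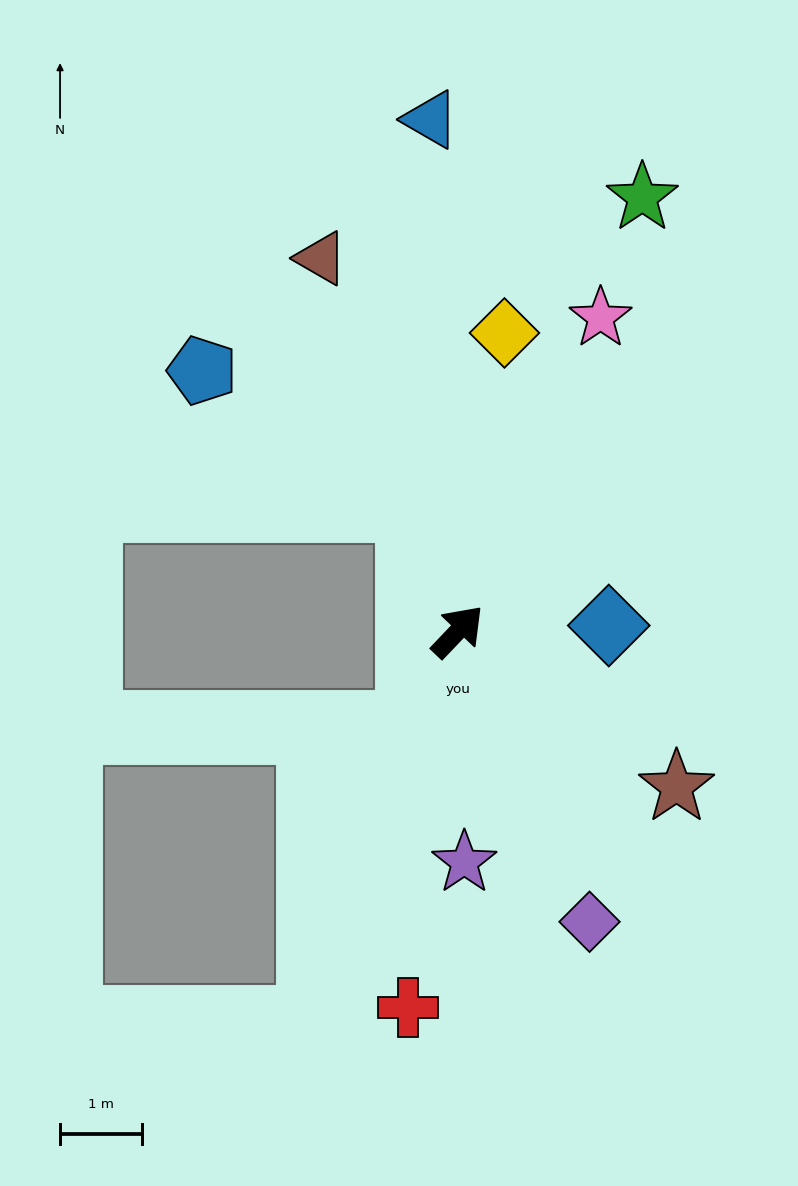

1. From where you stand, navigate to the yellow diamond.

turn left 35°, forward 3.7 m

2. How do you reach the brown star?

turn right 82°, forward 3.3 m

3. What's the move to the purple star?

turn right 135°, forward 2.8 m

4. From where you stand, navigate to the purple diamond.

turn right 112°, forward 3.9 m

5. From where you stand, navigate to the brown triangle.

turn left 64°, forward 4.8 m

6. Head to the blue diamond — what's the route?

turn right 44°, forward 1.8 m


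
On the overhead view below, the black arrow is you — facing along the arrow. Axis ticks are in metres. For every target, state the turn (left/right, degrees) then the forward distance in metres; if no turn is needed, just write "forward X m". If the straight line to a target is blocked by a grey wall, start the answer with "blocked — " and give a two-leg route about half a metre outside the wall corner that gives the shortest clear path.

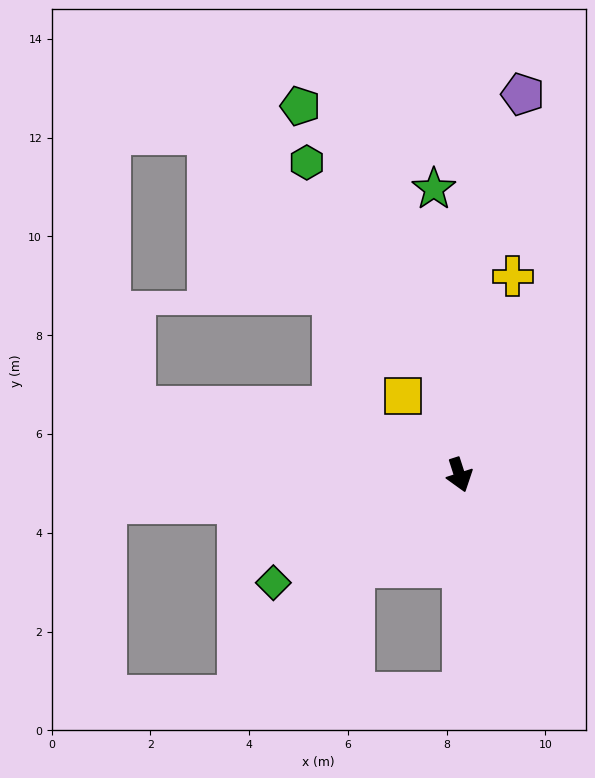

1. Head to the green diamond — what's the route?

turn right 78°, forward 4.4 m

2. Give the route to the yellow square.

turn right 162°, forward 2.0 m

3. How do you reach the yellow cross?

turn left 147°, forward 4.2 m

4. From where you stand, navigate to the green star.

turn left 167°, forward 5.8 m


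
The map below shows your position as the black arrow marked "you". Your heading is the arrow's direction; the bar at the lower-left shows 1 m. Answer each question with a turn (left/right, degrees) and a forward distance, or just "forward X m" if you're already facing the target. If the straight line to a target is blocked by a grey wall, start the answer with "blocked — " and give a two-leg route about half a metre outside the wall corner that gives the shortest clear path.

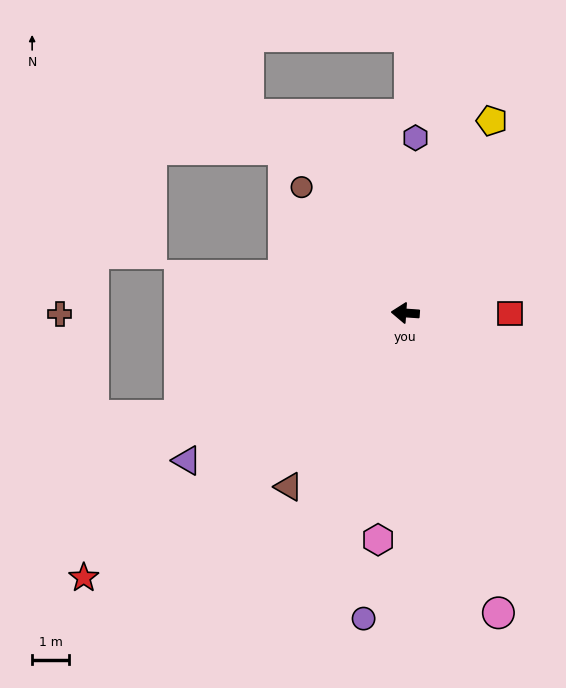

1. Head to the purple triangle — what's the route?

turn left 38°, forward 7.1 m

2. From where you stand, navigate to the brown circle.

turn right 47°, forward 4.4 m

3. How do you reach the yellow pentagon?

turn right 110°, forward 5.7 m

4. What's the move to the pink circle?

turn left 111°, forward 8.5 m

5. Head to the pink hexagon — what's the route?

turn left 87°, forward 6.2 m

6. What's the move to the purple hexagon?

turn right 89°, forward 4.7 m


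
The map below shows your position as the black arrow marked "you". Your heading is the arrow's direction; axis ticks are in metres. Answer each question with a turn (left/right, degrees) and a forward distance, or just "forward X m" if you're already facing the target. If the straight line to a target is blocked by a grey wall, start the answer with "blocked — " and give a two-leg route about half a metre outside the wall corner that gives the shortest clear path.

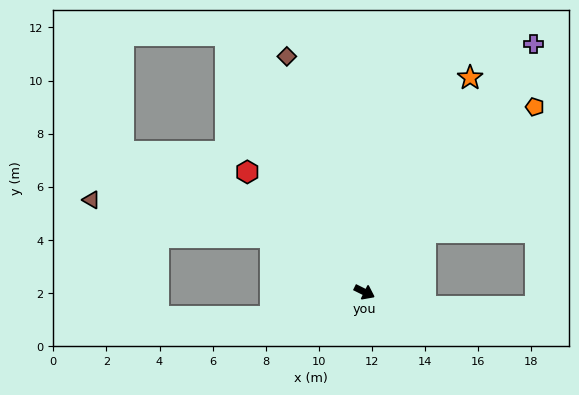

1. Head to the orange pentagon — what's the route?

turn left 74°, forward 9.5 m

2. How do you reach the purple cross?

turn left 82°, forward 11.3 m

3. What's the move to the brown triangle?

blocked — turn left 176°, forward 4.1 m, then turn left 19°, forward 6.9 m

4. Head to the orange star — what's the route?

turn left 90°, forward 9.0 m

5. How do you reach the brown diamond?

turn left 135°, forward 9.3 m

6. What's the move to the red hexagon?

turn left 161°, forward 6.3 m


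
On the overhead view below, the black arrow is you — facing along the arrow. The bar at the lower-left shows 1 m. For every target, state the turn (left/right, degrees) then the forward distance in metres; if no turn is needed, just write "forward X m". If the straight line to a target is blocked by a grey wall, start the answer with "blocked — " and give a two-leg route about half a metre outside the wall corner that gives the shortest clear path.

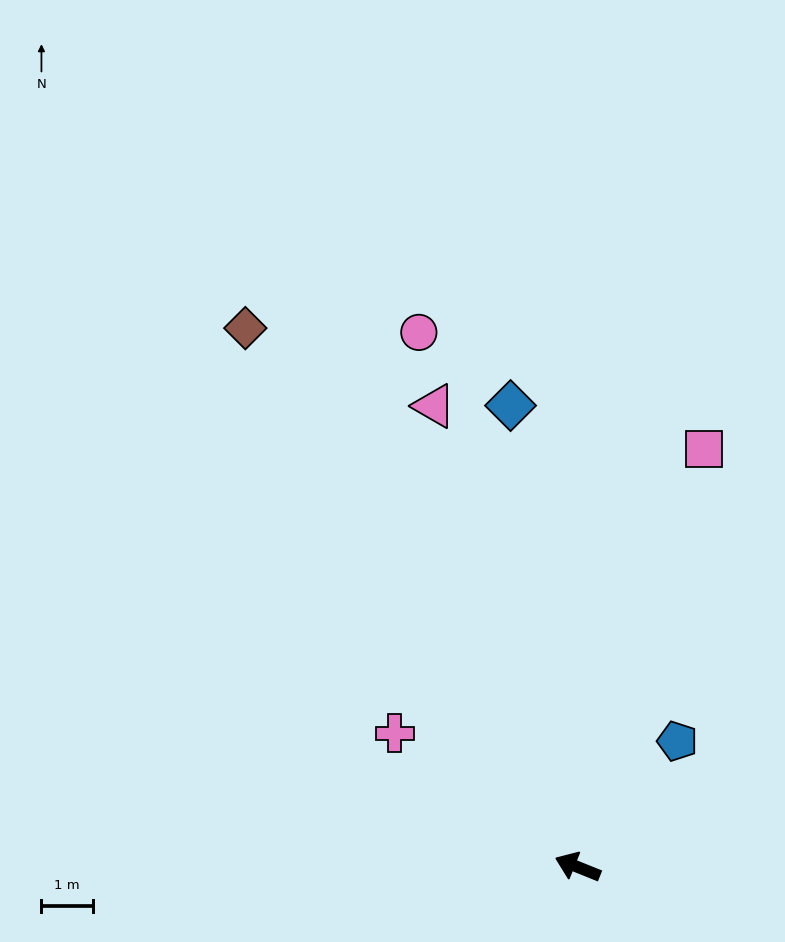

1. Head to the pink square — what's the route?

turn right 85°, forward 8.5 m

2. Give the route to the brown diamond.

turn right 36°, forward 12.3 m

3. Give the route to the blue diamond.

turn right 60°, forward 9.1 m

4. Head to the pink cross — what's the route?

turn right 14°, forward 4.4 m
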